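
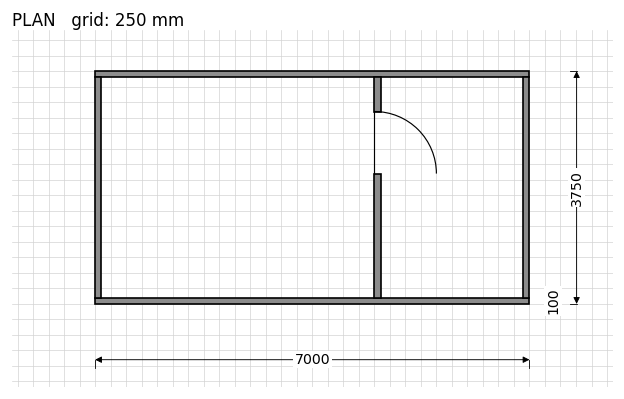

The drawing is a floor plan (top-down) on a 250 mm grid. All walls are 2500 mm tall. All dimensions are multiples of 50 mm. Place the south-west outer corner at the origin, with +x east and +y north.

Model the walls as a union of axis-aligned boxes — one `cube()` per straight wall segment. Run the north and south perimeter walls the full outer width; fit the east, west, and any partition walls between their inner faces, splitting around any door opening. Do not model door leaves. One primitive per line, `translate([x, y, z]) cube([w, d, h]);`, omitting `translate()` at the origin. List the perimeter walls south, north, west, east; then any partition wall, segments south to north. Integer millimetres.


cube([7000, 100, 2500]);
translate([0, 3650, 0]) cube([7000, 100, 2500]);
translate([0, 100, 0]) cube([100, 3550, 2500]);
translate([6900, 100, 0]) cube([100, 3550, 2500]);
translate([4500, 100, 0]) cube([100, 2000, 2500]);
translate([4500, 3100, 0]) cube([100, 550, 2500]);


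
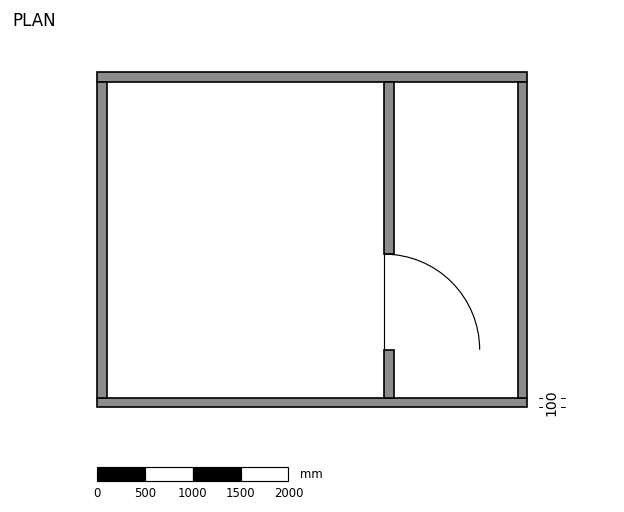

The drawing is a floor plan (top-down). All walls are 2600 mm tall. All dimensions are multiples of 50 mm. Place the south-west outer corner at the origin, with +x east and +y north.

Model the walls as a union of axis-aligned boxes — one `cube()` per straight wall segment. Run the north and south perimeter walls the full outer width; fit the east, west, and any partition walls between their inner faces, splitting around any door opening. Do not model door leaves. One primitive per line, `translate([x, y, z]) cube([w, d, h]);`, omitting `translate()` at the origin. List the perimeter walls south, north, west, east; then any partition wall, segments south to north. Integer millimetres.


cube([4500, 100, 2600]);
translate([0, 3400, 0]) cube([4500, 100, 2600]);
translate([0, 100, 0]) cube([100, 3300, 2600]);
translate([4400, 100, 0]) cube([100, 3300, 2600]);
translate([3000, 100, 0]) cube([100, 500, 2600]);
translate([3000, 1600, 0]) cube([100, 1800, 2600]);


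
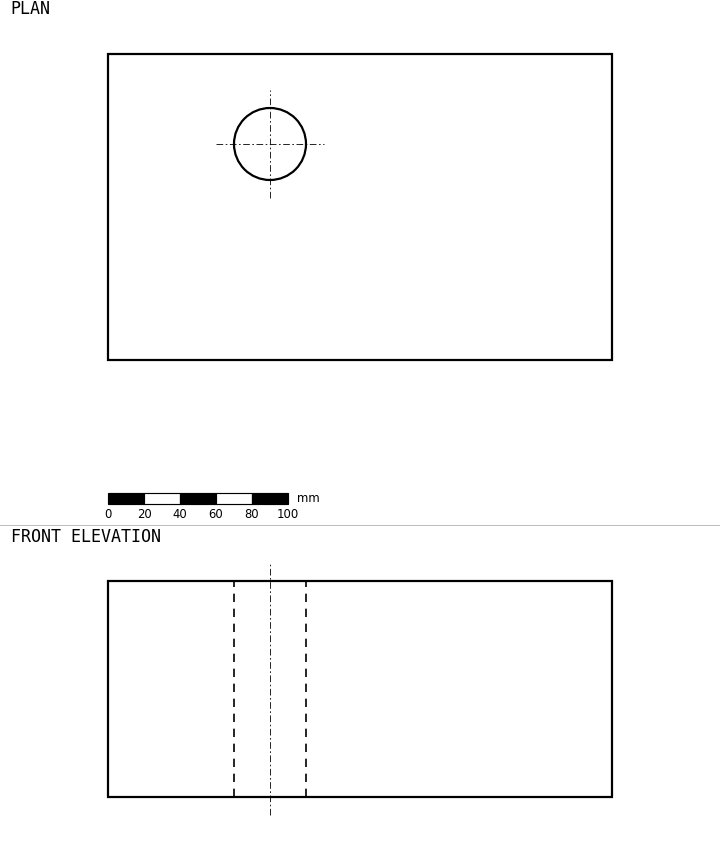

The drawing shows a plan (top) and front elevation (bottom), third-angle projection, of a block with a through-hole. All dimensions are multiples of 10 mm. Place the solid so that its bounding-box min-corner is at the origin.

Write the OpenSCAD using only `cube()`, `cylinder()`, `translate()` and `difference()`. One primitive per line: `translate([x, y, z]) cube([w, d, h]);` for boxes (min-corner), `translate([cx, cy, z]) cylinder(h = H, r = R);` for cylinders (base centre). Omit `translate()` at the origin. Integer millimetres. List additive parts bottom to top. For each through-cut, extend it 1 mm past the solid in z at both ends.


difference() {
  cube([280, 170, 120]);
  translate([90, 120, -1]) cylinder(h = 122, r = 20);
}


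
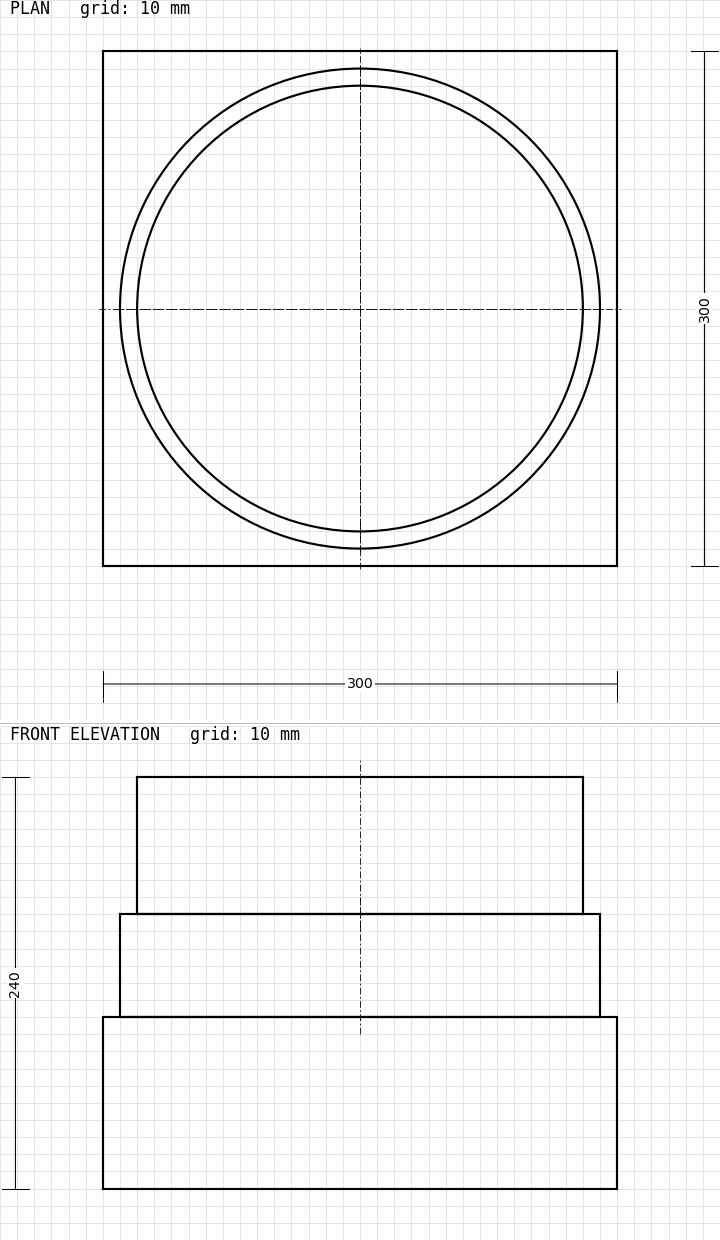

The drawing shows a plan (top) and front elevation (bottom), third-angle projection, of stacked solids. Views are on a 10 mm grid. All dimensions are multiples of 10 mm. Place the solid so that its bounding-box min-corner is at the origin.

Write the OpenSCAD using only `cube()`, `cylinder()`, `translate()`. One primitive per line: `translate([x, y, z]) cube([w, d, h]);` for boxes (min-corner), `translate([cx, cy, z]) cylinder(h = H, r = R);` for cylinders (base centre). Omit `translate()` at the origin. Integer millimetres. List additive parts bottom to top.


cube([300, 300, 100]);
translate([150, 150, 100]) cylinder(h = 60, r = 140);
translate([150, 150, 160]) cylinder(h = 80, r = 130);


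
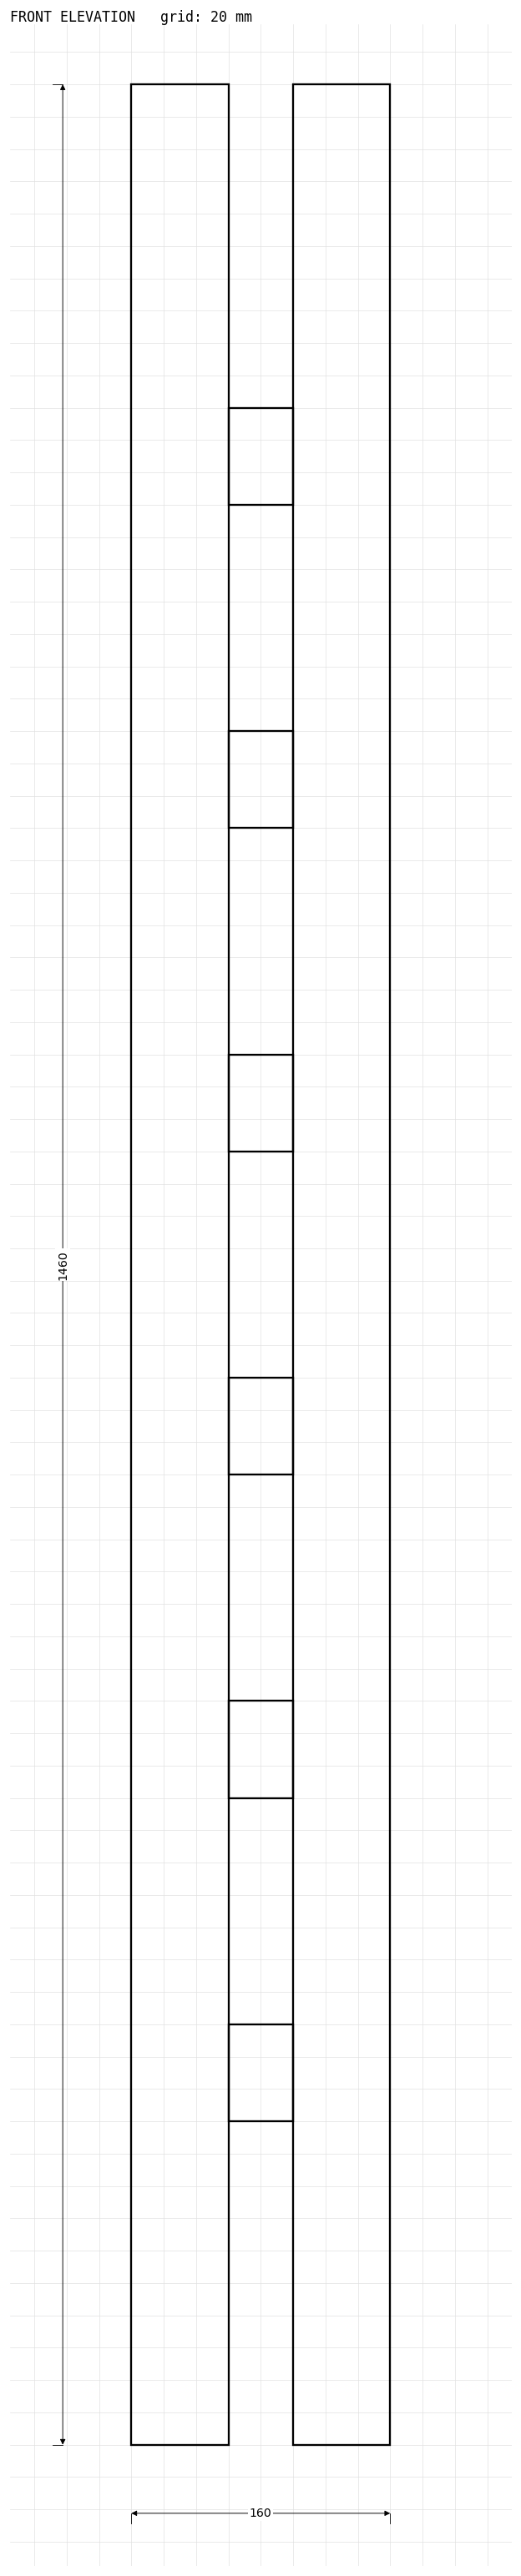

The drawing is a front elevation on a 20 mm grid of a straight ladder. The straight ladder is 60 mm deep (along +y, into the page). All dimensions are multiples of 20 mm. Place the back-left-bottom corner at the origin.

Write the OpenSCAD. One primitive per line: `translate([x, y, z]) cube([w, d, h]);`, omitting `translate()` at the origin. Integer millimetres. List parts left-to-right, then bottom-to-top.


cube([60, 60, 1460]);
translate([60, 0, 200]) cube([40, 60, 60]);
translate([60, 0, 400]) cube([40, 60, 60]);
translate([60, 0, 600]) cube([40, 60, 60]);
translate([60, 0, 800]) cube([40, 60, 60]);
translate([60, 0, 1000]) cube([40, 60, 60]);
translate([60, 0, 1200]) cube([40, 60, 60]);
translate([100, 0, 0]) cube([60, 60, 1460]);


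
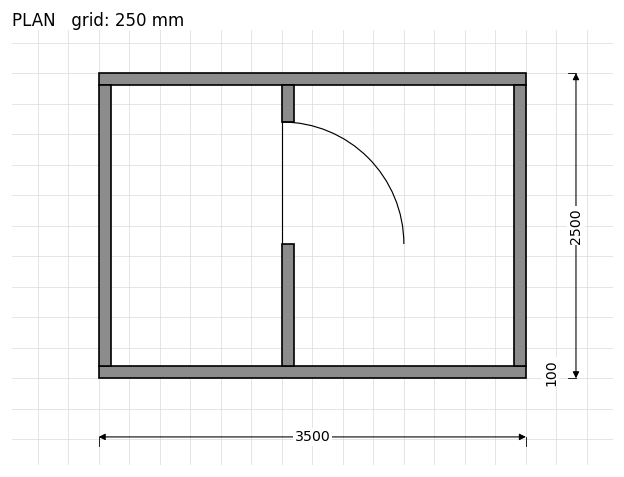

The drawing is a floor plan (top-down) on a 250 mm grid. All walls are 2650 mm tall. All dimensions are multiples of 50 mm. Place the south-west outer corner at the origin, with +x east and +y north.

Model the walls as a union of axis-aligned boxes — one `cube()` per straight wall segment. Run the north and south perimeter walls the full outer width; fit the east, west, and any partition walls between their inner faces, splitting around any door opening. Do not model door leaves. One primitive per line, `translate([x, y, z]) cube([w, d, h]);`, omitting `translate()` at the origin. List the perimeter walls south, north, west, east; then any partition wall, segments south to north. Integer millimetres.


cube([3500, 100, 2650]);
translate([0, 2400, 0]) cube([3500, 100, 2650]);
translate([0, 100, 0]) cube([100, 2300, 2650]);
translate([3400, 100, 0]) cube([100, 2300, 2650]);
translate([1500, 100, 0]) cube([100, 1000, 2650]);
translate([1500, 2100, 0]) cube([100, 300, 2650]);


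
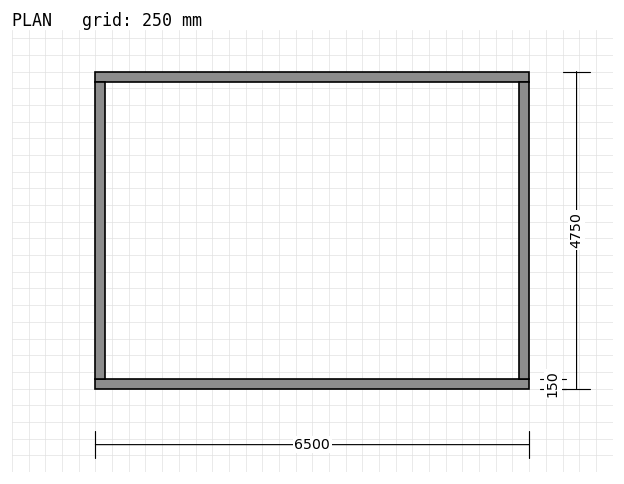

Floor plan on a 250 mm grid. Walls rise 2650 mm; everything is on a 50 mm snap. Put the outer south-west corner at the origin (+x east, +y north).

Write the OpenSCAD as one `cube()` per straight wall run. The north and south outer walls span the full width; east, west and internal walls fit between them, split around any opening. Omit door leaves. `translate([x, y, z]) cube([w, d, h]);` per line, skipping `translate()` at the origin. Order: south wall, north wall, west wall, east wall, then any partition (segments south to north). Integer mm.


cube([6500, 150, 2650]);
translate([0, 4600, 0]) cube([6500, 150, 2650]);
translate([0, 150, 0]) cube([150, 4450, 2650]);
translate([6350, 150, 0]) cube([150, 4450, 2650]);


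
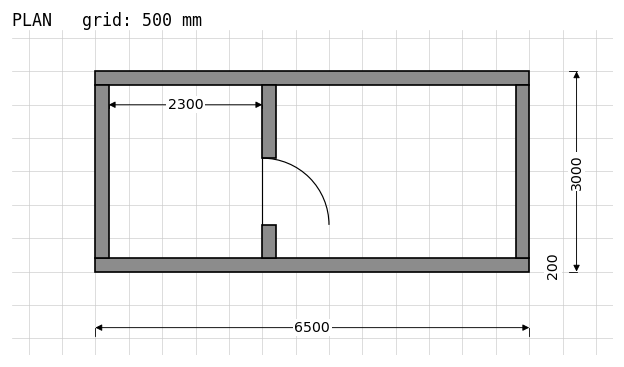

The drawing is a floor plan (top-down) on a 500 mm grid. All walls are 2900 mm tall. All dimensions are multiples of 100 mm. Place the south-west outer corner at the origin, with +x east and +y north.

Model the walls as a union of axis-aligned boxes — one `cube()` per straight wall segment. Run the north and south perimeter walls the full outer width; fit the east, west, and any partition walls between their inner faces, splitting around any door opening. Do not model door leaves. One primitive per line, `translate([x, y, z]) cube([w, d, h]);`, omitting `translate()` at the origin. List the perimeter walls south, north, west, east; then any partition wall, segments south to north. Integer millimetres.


cube([6500, 200, 2900]);
translate([0, 2800, 0]) cube([6500, 200, 2900]);
translate([0, 200, 0]) cube([200, 2600, 2900]);
translate([6300, 200, 0]) cube([200, 2600, 2900]);
translate([2500, 200, 0]) cube([200, 500, 2900]);
translate([2500, 1700, 0]) cube([200, 1100, 2900]);


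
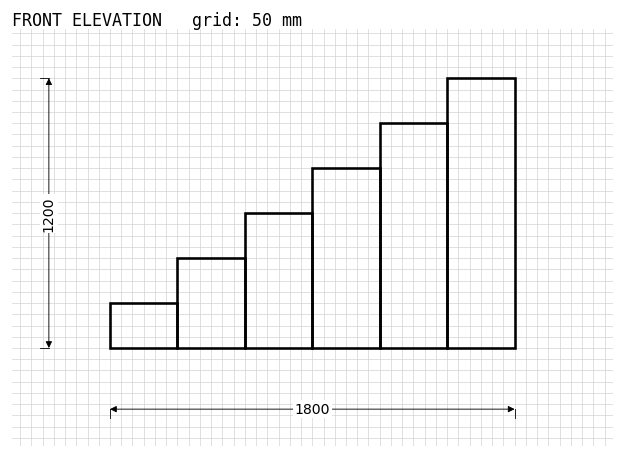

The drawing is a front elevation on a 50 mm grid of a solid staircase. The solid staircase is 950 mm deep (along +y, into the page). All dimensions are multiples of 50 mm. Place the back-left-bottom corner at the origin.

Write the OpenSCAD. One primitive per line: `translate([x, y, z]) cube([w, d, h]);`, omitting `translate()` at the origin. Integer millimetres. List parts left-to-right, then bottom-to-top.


cube([300, 950, 200]);
translate([300, 0, 0]) cube([300, 950, 400]);
translate([600, 0, 0]) cube([300, 950, 600]);
translate([900, 0, 0]) cube([300, 950, 800]);
translate([1200, 0, 0]) cube([300, 950, 1000]);
translate([1500, 0, 0]) cube([300, 950, 1200]);


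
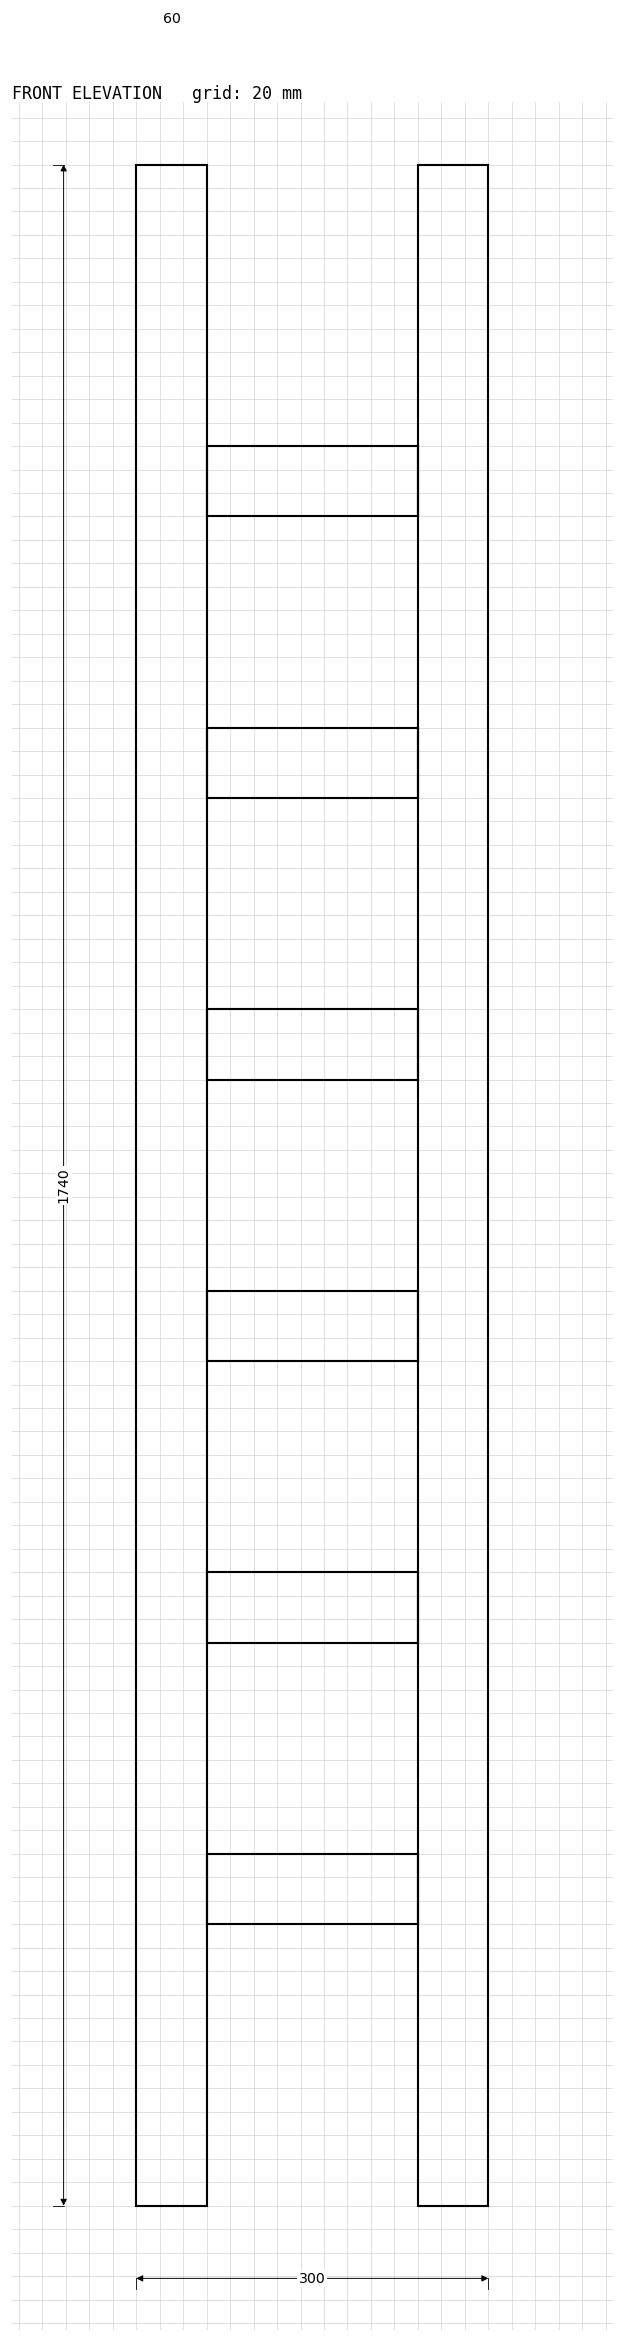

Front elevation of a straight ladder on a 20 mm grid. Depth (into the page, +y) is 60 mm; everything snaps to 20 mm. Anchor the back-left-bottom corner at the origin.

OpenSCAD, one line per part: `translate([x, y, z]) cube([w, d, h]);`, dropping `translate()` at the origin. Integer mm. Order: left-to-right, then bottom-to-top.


cube([60, 60, 1740]);
translate([60, 0, 240]) cube([180, 60, 60]);
translate([60, 0, 480]) cube([180, 60, 60]);
translate([60, 0, 720]) cube([180, 60, 60]);
translate([60, 0, 960]) cube([180, 60, 60]);
translate([60, 0, 1200]) cube([180, 60, 60]);
translate([60, 0, 1440]) cube([180, 60, 60]);
translate([240, 0, 0]) cube([60, 60, 1740]);


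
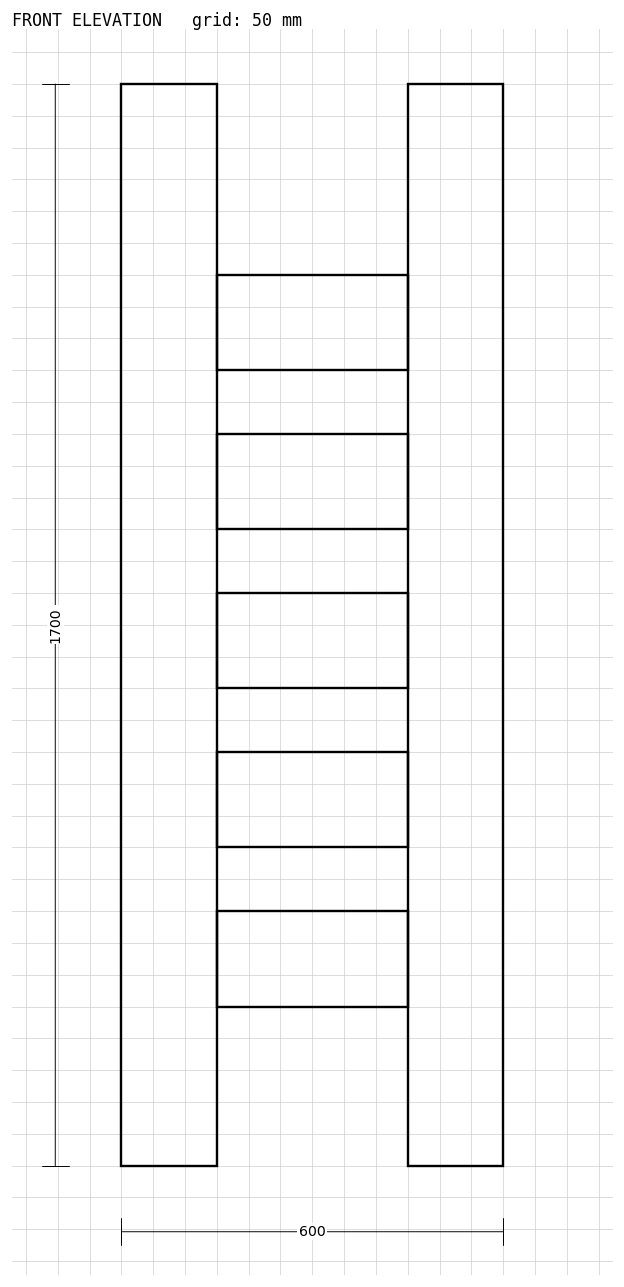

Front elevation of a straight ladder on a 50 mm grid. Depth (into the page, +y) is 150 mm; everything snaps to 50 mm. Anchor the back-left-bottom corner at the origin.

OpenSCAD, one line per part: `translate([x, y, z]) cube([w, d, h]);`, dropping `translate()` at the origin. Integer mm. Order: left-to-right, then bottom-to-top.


cube([150, 150, 1700]);
translate([150, 0, 250]) cube([300, 150, 150]);
translate([150, 0, 500]) cube([300, 150, 150]);
translate([150, 0, 750]) cube([300, 150, 150]);
translate([150, 0, 1000]) cube([300, 150, 150]);
translate([150, 0, 1250]) cube([300, 150, 150]);
translate([450, 0, 0]) cube([150, 150, 1700]);


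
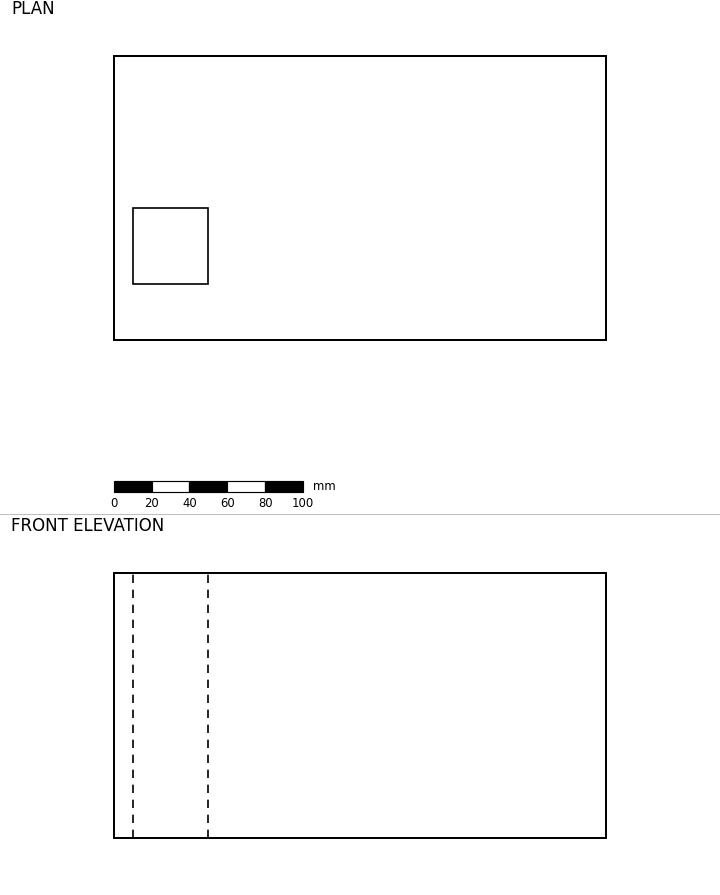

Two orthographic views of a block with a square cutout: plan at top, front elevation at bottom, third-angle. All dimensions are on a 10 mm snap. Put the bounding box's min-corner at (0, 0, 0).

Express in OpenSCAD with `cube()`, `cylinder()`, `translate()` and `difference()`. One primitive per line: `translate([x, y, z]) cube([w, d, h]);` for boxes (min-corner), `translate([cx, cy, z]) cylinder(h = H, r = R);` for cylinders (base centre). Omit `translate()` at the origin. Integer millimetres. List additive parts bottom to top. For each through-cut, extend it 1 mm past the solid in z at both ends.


difference() {
  cube([260, 150, 140]);
  translate([10, 30, -1]) cube([40, 40, 142]);
}


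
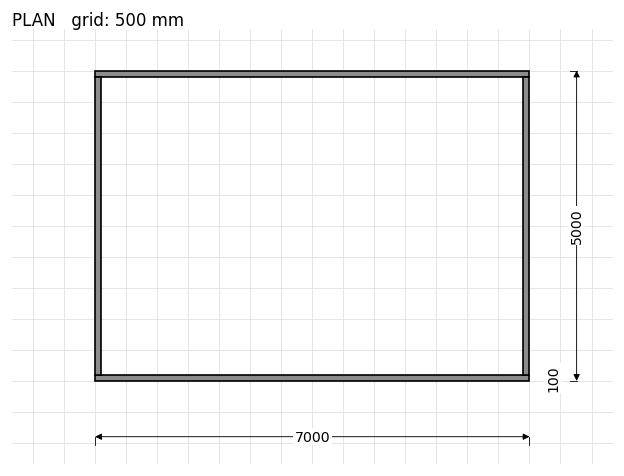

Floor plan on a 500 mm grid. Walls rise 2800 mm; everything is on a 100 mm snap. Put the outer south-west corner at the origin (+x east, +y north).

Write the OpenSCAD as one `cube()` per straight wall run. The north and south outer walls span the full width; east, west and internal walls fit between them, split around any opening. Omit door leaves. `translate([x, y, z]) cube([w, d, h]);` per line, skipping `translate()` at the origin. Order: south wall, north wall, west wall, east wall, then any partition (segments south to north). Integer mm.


cube([7000, 100, 2800]);
translate([0, 4900, 0]) cube([7000, 100, 2800]);
translate([0, 100, 0]) cube([100, 4800, 2800]);
translate([6900, 100, 0]) cube([100, 4800, 2800]);


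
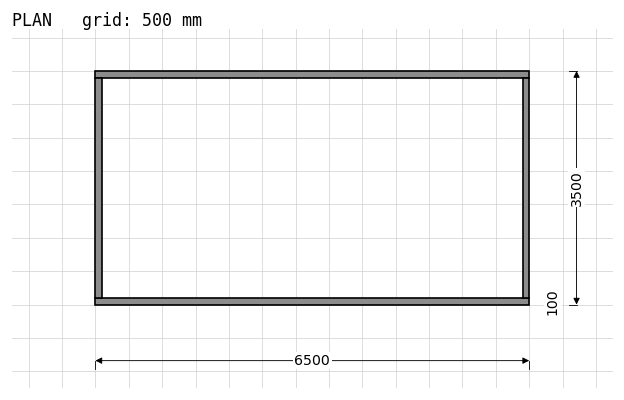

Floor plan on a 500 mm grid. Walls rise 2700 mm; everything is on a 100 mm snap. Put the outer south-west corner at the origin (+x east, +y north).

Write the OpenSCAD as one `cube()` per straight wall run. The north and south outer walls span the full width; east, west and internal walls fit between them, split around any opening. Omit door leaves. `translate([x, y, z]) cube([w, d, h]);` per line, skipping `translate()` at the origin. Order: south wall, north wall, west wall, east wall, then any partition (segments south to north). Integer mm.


cube([6500, 100, 2700]);
translate([0, 3400, 0]) cube([6500, 100, 2700]);
translate([0, 100, 0]) cube([100, 3300, 2700]);
translate([6400, 100, 0]) cube([100, 3300, 2700]);


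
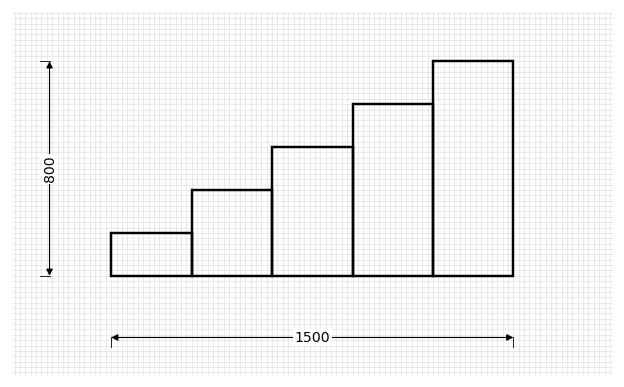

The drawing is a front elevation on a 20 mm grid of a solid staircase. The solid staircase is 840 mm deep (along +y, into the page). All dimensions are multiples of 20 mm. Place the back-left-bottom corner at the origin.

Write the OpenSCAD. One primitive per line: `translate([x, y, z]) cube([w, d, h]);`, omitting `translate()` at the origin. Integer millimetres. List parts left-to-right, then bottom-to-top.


cube([300, 840, 160]);
translate([300, 0, 0]) cube([300, 840, 320]);
translate([600, 0, 0]) cube([300, 840, 480]);
translate([900, 0, 0]) cube([300, 840, 640]);
translate([1200, 0, 0]) cube([300, 840, 800]);


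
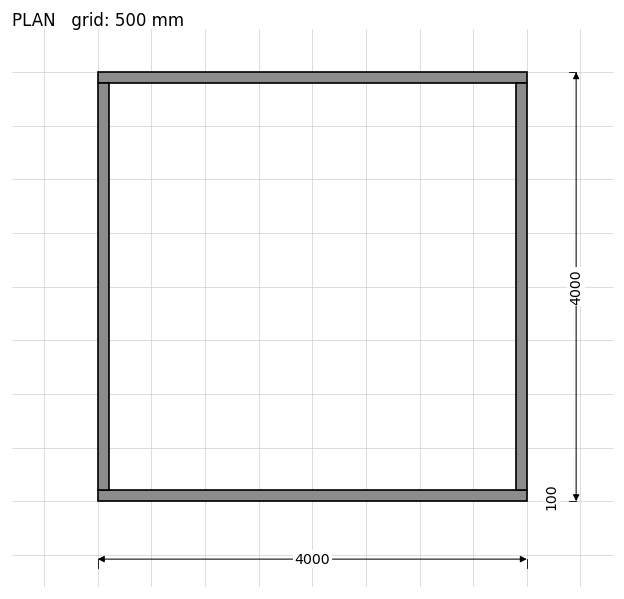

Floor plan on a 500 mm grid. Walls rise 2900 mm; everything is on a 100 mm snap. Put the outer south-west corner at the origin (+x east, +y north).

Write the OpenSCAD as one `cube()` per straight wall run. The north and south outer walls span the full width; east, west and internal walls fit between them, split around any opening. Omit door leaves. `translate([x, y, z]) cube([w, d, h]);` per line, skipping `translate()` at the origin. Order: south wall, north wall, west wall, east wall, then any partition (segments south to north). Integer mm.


cube([4000, 100, 2900]);
translate([0, 3900, 0]) cube([4000, 100, 2900]);
translate([0, 100, 0]) cube([100, 3800, 2900]);
translate([3900, 100, 0]) cube([100, 3800, 2900]);


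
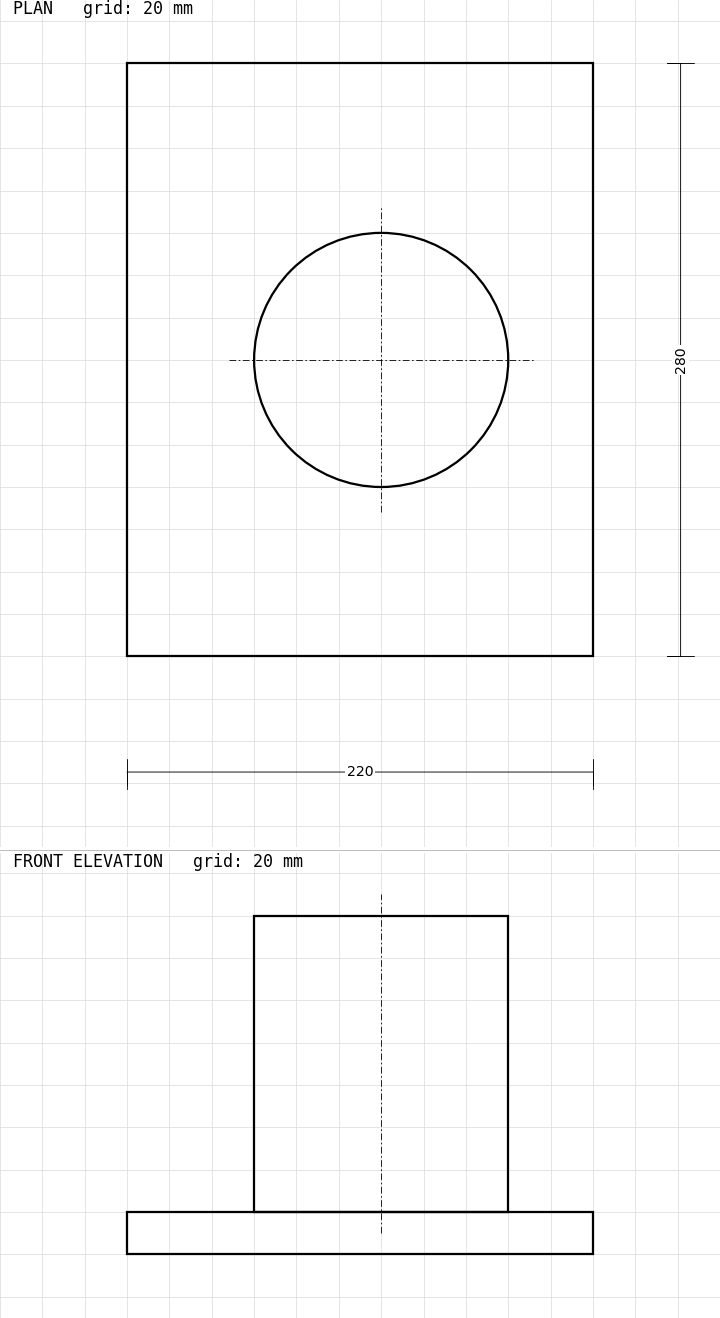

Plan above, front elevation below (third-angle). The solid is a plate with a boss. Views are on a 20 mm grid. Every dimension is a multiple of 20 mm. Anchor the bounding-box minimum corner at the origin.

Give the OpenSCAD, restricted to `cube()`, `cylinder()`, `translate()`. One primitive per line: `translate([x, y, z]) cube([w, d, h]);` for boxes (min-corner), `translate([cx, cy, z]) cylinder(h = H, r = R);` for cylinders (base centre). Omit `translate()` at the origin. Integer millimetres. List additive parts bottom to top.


cube([220, 280, 20]);
translate([120, 140, 20]) cylinder(h = 140, r = 60);


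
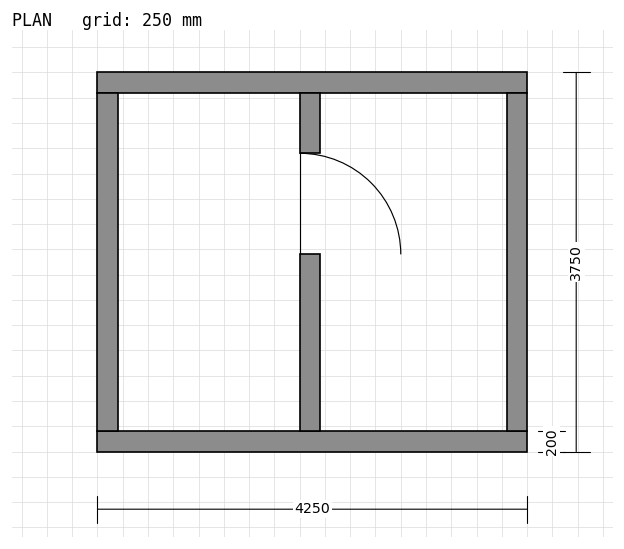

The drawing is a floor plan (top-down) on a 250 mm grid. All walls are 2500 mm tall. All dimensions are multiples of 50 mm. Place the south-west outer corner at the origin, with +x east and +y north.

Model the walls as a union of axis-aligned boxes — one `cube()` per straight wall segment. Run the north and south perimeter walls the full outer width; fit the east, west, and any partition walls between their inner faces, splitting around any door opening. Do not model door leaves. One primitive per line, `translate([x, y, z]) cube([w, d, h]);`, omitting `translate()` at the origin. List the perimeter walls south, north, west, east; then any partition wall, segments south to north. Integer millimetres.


cube([4250, 200, 2500]);
translate([0, 3550, 0]) cube([4250, 200, 2500]);
translate([0, 200, 0]) cube([200, 3350, 2500]);
translate([4050, 200, 0]) cube([200, 3350, 2500]);
translate([2000, 200, 0]) cube([200, 1750, 2500]);
translate([2000, 2950, 0]) cube([200, 600, 2500]);


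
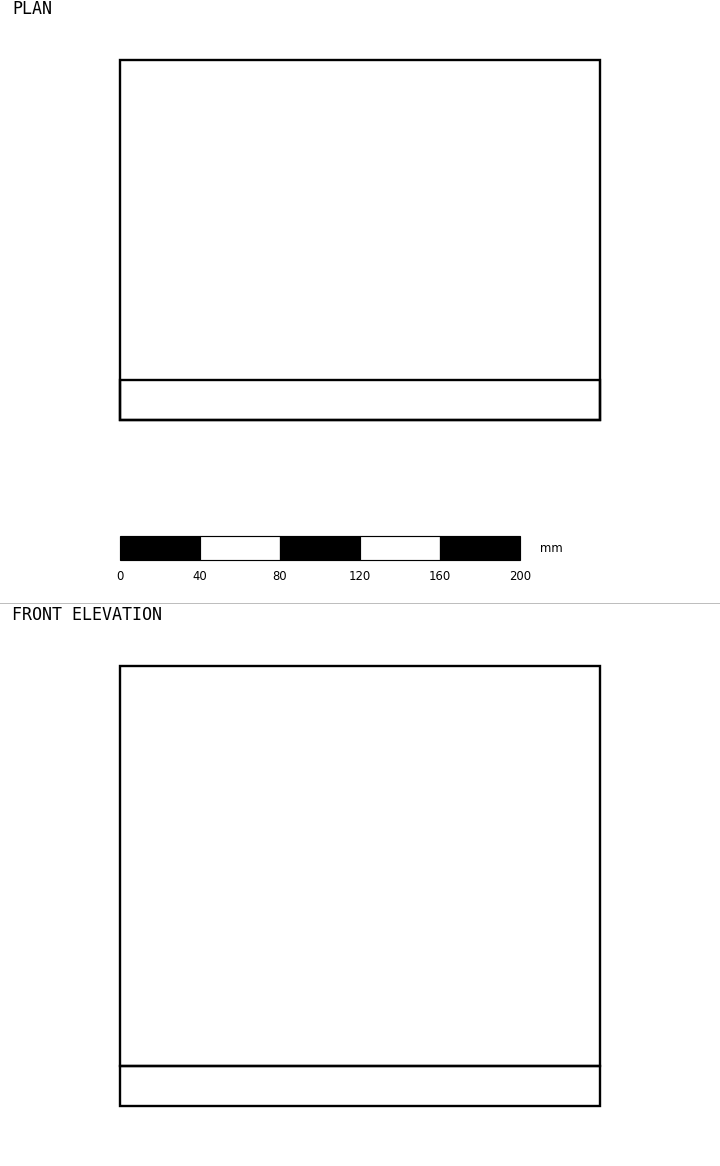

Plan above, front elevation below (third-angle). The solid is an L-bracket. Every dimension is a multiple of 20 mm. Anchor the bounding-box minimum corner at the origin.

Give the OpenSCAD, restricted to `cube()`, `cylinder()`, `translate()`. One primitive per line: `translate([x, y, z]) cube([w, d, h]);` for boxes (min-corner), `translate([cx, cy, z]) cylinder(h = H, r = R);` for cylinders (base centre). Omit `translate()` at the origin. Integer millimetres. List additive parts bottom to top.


cube([240, 180, 20]);
translate([0, 0, 20]) cube([240, 20, 200]);


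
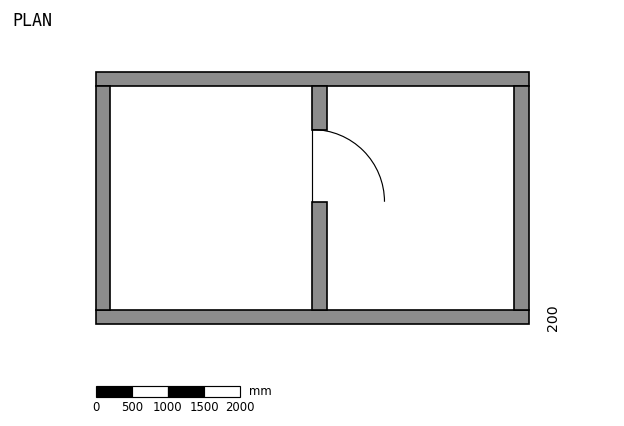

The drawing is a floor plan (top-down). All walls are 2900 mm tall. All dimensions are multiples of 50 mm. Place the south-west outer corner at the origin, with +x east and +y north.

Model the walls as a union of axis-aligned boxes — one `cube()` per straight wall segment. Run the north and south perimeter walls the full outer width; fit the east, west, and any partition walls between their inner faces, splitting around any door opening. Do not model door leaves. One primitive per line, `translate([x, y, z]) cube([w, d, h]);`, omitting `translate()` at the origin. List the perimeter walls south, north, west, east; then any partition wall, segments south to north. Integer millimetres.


cube([6000, 200, 2900]);
translate([0, 3300, 0]) cube([6000, 200, 2900]);
translate([0, 200, 0]) cube([200, 3100, 2900]);
translate([5800, 200, 0]) cube([200, 3100, 2900]);
translate([3000, 200, 0]) cube([200, 1500, 2900]);
translate([3000, 2700, 0]) cube([200, 600, 2900]);


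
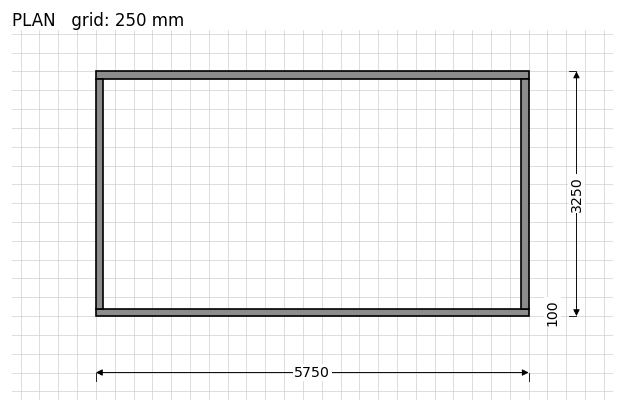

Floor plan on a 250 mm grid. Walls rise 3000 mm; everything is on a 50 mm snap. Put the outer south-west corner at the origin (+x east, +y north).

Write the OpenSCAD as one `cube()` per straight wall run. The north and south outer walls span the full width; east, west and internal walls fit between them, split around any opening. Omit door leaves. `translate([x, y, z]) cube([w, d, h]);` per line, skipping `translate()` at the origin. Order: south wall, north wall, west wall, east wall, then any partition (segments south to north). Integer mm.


cube([5750, 100, 3000]);
translate([0, 3150, 0]) cube([5750, 100, 3000]);
translate([0, 100, 0]) cube([100, 3050, 3000]);
translate([5650, 100, 0]) cube([100, 3050, 3000]);


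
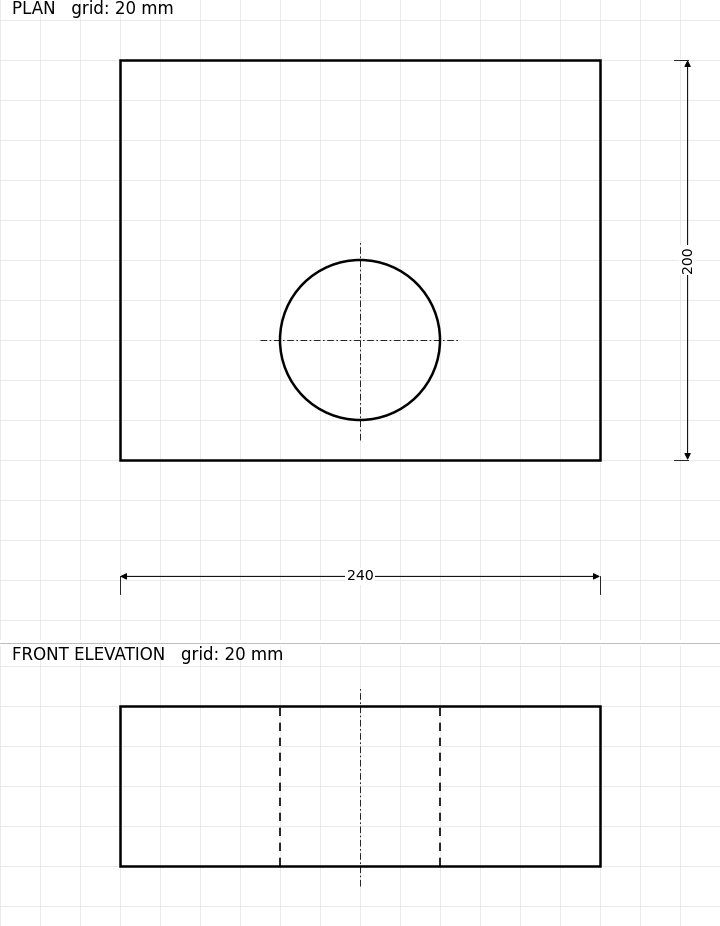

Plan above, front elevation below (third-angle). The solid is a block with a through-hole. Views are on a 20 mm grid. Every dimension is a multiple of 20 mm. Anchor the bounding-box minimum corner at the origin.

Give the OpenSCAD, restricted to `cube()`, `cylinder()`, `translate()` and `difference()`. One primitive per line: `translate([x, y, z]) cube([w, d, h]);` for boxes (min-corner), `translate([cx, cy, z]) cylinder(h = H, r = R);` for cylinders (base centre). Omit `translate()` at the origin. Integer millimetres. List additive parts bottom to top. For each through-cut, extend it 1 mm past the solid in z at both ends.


difference() {
  cube([240, 200, 80]);
  translate([120, 60, -1]) cylinder(h = 82, r = 40);
}


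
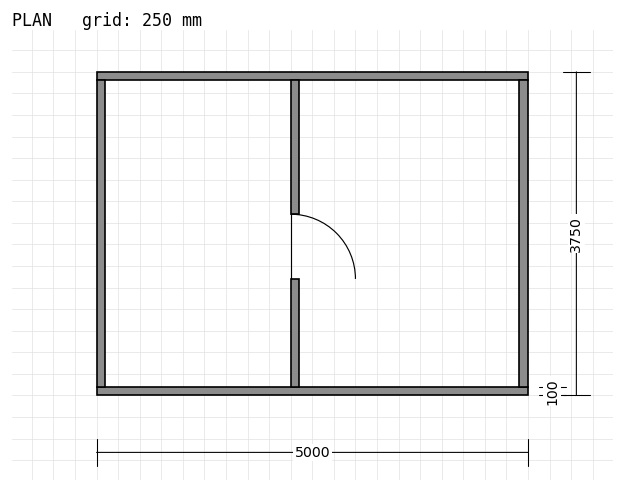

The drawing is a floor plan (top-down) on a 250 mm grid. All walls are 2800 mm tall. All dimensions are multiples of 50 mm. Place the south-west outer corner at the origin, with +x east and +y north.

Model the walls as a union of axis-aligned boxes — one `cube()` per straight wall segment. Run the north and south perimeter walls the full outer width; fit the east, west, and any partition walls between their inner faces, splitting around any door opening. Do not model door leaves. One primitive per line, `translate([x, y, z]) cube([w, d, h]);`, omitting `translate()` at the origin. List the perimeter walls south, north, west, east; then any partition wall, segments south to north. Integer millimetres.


cube([5000, 100, 2800]);
translate([0, 3650, 0]) cube([5000, 100, 2800]);
translate([0, 100, 0]) cube([100, 3550, 2800]);
translate([4900, 100, 0]) cube([100, 3550, 2800]);
translate([2250, 100, 0]) cube([100, 1250, 2800]);
translate([2250, 2100, 0]) cube([100, 1550, 2800]);


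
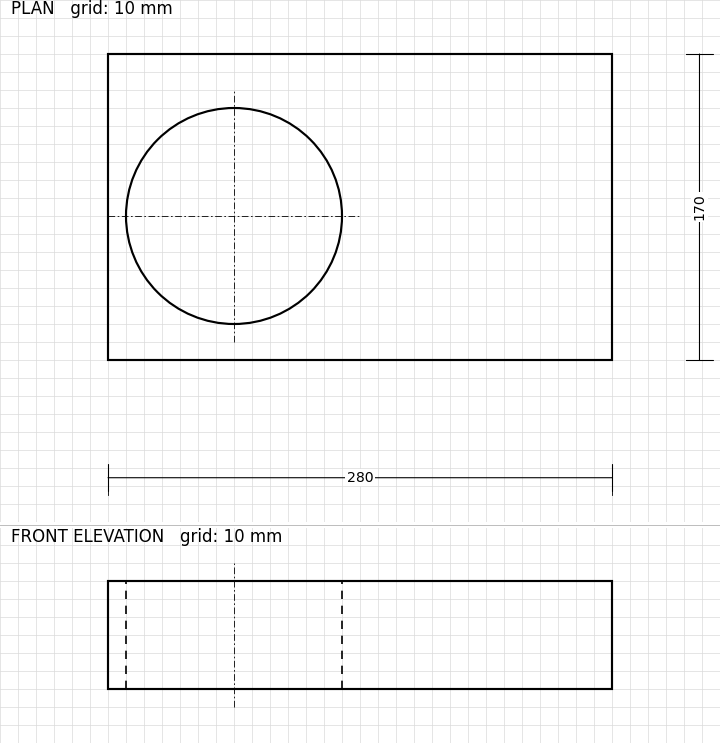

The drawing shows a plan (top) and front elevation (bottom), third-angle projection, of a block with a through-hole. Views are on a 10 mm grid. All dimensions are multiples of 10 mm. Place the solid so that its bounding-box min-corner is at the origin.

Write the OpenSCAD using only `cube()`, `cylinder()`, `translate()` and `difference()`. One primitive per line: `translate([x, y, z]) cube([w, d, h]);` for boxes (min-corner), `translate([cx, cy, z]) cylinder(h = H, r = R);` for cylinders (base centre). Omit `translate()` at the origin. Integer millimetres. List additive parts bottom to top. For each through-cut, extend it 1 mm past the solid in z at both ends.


difference() {
  cube([280, 170, 60]);
  translate([70, 80, -1]) cylinder(h = 62, r = 60);
}


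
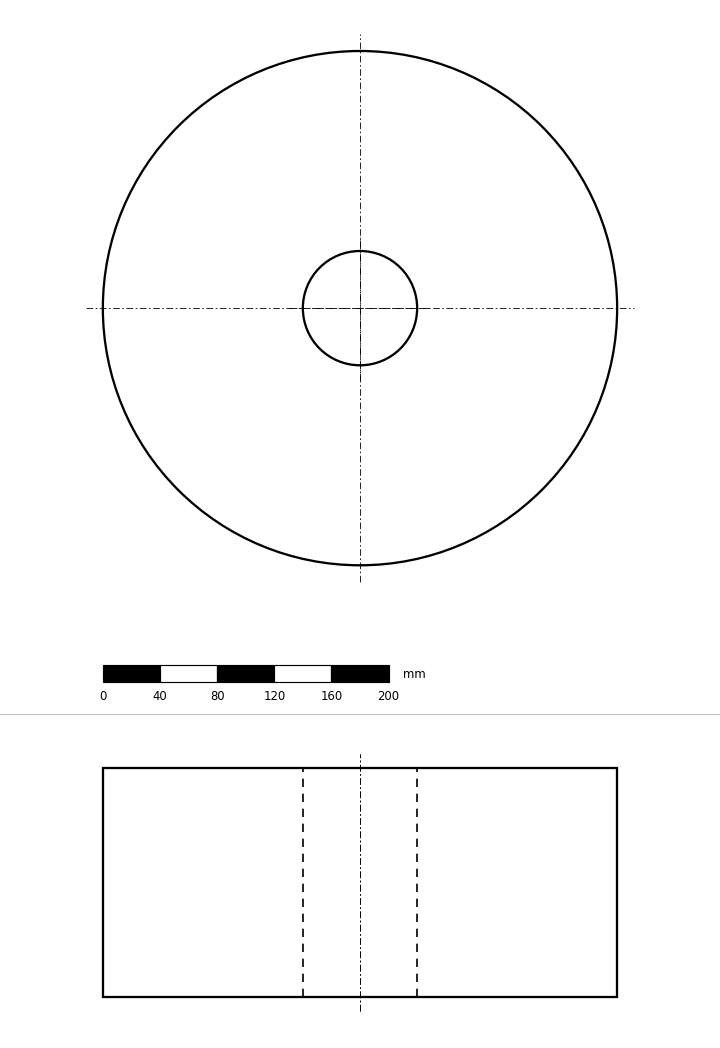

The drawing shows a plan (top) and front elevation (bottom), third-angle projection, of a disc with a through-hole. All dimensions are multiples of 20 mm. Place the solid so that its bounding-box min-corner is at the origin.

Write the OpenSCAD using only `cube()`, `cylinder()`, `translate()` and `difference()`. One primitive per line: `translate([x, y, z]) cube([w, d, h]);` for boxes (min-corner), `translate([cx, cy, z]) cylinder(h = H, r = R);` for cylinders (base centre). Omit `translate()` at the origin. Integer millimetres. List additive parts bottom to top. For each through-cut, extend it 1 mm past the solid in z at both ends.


difference() {
  translate([180, 180, 0]) cylinder(h = 160, r = 180);
  translate([180, 180, -1]) cylinder(h = 162, r = 40);
}


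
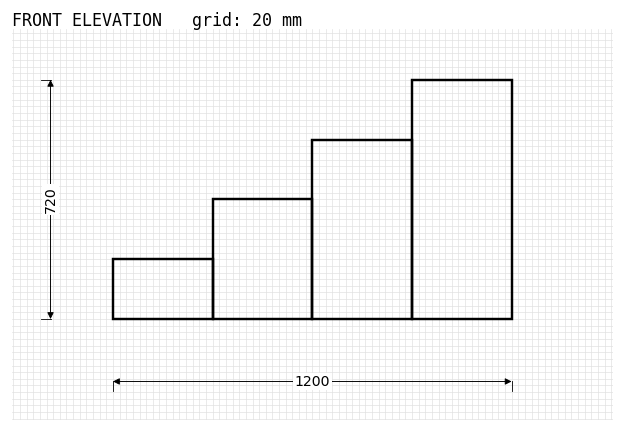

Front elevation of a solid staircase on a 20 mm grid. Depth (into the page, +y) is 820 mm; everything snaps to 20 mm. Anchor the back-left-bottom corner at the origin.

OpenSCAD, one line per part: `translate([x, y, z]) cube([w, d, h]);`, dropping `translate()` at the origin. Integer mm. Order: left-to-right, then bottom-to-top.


cube([300, 820, 180]);
translate([300, 0, 0]) cube([300, 820, 360]);
translate([600, 0, 0]) cube([300, 820, 540]);
translate([900, 0, 0]) cube([300, 820, 720]);


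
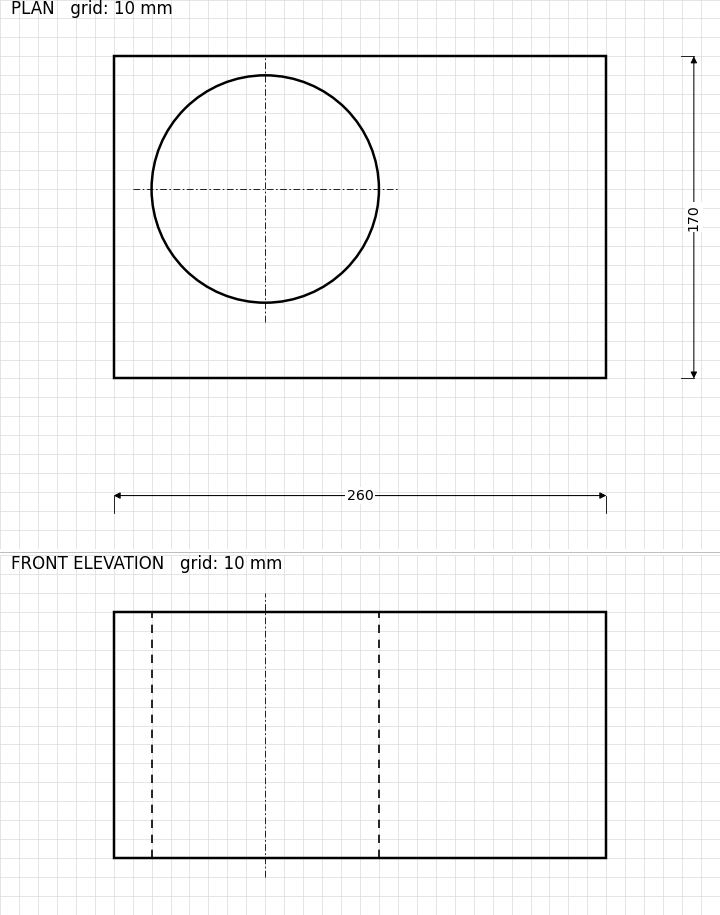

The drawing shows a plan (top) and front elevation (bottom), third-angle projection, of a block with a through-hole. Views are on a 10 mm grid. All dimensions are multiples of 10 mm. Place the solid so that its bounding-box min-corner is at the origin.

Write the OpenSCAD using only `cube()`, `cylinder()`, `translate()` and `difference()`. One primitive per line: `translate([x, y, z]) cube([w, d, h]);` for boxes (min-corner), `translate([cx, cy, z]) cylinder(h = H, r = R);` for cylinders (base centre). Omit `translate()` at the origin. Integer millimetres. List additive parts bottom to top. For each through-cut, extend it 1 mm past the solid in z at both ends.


difference() {
  cube([260, 170, 130]);
  translate([80, 100, -1]) cylinder(h = 132, r = 60);
}


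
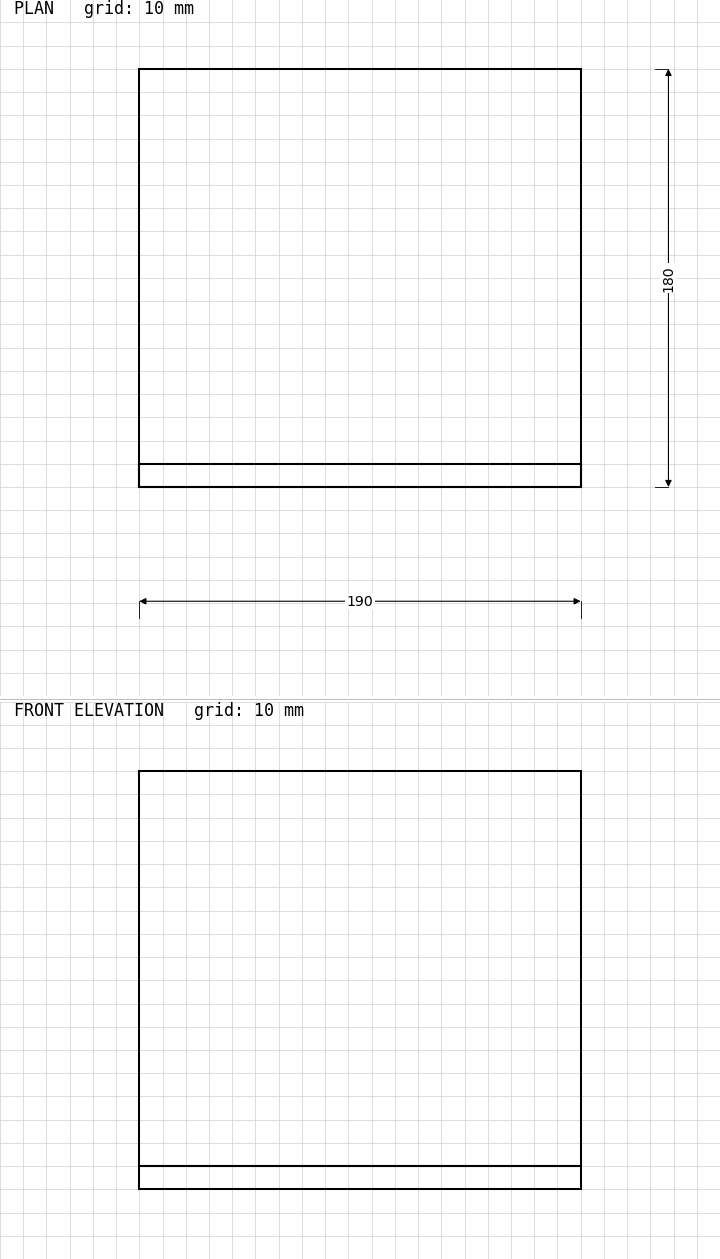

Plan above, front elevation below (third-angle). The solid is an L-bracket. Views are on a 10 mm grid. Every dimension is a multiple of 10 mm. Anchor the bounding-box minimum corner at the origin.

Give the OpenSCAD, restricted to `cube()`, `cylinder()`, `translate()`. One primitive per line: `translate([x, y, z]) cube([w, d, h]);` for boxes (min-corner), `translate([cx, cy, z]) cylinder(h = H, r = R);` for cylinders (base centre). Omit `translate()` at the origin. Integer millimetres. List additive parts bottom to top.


cube([190, 180, 10]);
translate([0, 0, 10]) cube([190, 10, 170]);


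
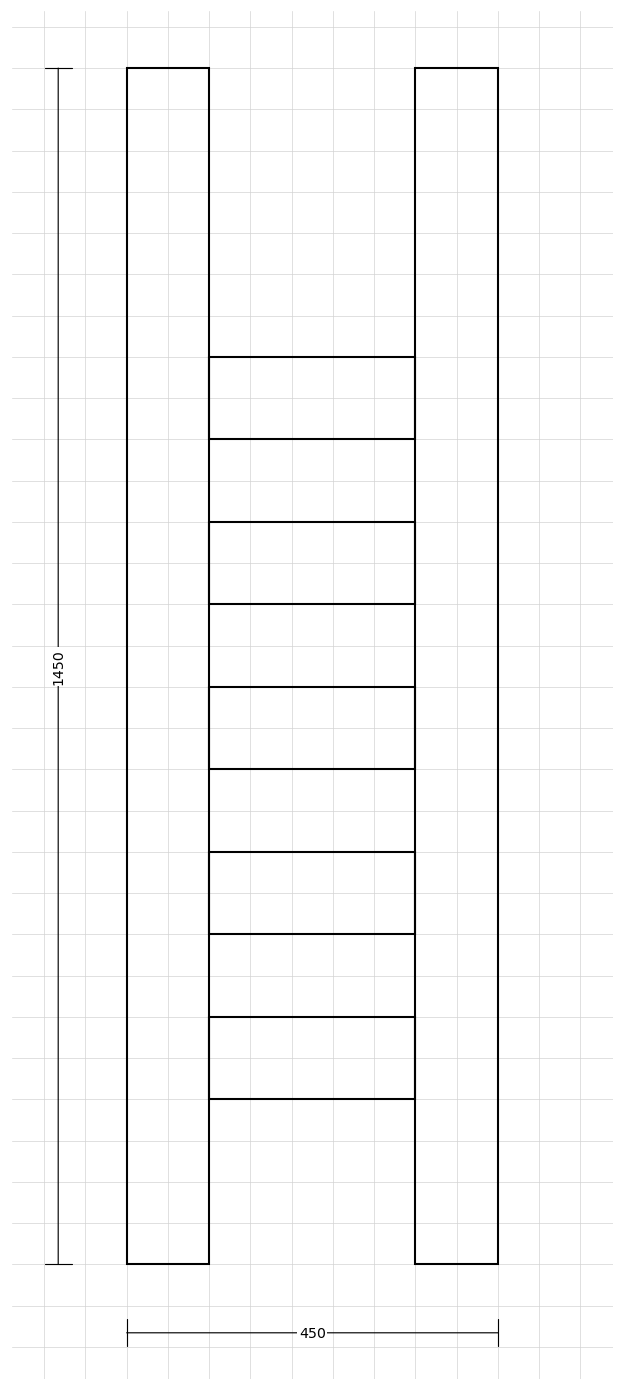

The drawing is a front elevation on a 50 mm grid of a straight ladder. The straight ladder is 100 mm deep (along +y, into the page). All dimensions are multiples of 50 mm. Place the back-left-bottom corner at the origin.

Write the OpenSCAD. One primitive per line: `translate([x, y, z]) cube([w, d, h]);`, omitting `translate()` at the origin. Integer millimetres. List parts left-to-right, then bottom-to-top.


cube([100, 100, 1450]);
translate([100, 0, 200]) cube([250, 100, 100]);
translate([100, 0, 400]) cube([250, 100, 100]);
translate([100, 0, 600]) cube([250, 100, 100]);
translate([100, 0, 800]) cube([250, 100, 100]);
translate([100, 0, 1000]) cube([250, 100, 100]);
translate([350, 0, 0]) cube([100, 100, 1450]);


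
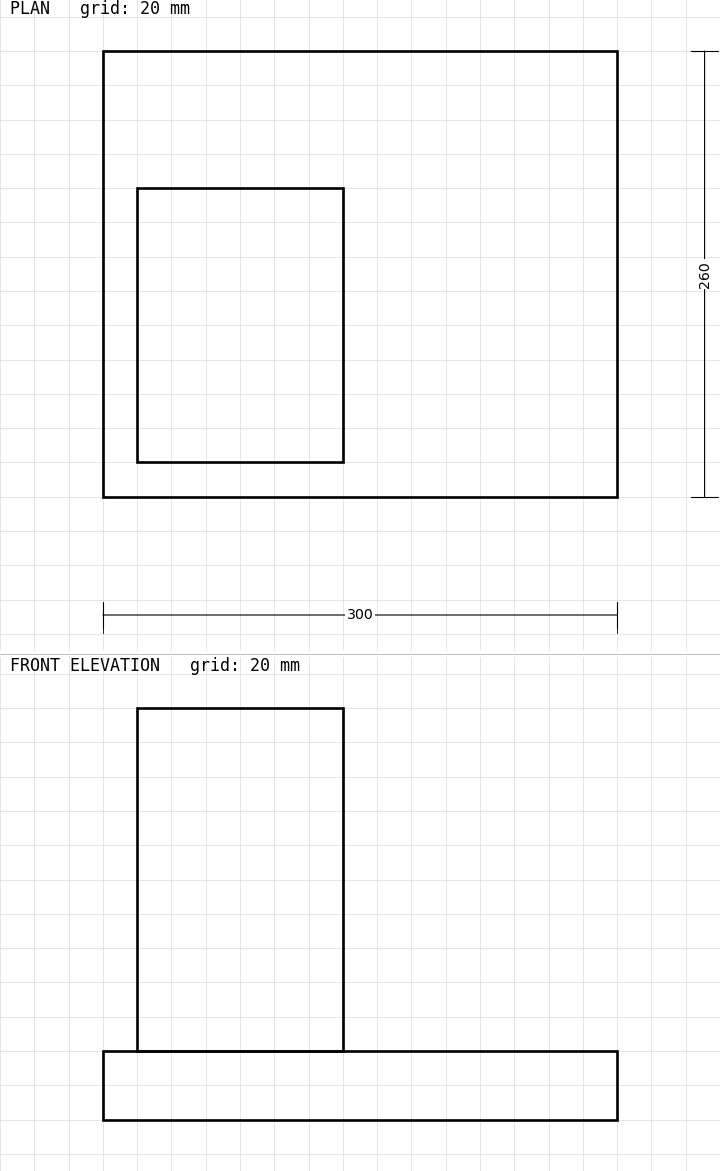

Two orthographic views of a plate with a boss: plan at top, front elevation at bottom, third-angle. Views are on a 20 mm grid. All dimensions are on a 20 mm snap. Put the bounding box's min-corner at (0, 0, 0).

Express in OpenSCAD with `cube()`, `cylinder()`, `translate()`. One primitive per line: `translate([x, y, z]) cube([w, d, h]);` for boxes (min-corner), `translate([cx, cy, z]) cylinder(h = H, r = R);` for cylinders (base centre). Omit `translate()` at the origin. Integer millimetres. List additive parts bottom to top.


cube([300, 260, 40]);
translate([20, 20, 40]) cube([120, 160, 200]);


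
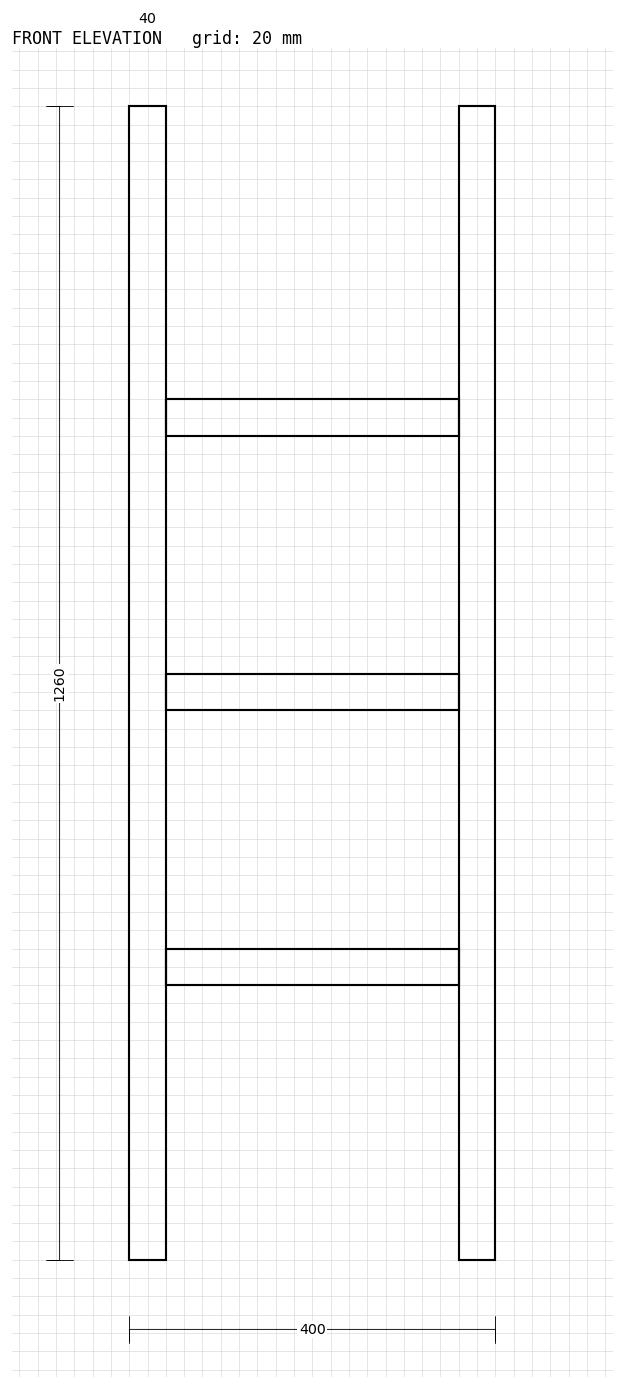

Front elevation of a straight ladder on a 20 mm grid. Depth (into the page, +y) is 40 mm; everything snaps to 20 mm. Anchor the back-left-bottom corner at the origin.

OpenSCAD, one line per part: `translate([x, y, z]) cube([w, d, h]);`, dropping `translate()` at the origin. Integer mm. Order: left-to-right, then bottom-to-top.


cube([40, 40, 1260]);
translate([40, 0, 300]) cube([320, 40, 40]);
translate([40, 0, 600]) cube([320, 40, 40]);
translate([40, 0, 900]) cube([320, 40, 40]);
translate([360, 0, 0]) cube([40, 40, 1260]);


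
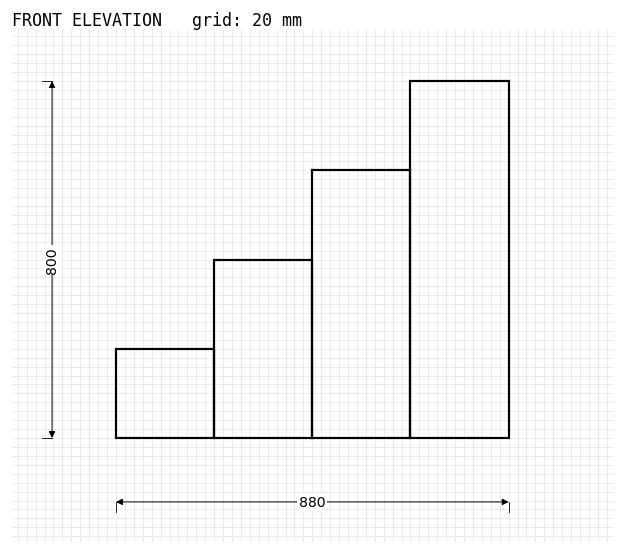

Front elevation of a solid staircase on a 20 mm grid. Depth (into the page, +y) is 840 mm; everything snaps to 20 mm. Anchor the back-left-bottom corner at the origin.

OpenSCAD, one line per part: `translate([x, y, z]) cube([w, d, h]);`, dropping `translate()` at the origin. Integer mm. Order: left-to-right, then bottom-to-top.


cube([220, 840, 200]);
translate([220, 0, 0]) cube([220, 840, 400]);
translate([440, 0, 0]) cube([220, 840, 600]);
translate([660, 0, 0]) cube([220, 840, 800]);


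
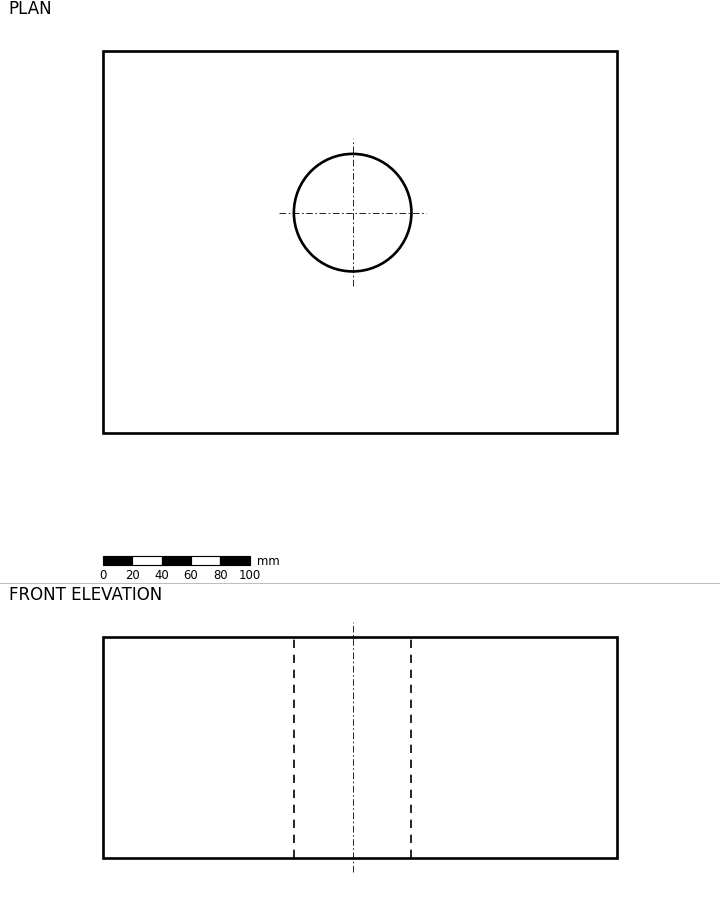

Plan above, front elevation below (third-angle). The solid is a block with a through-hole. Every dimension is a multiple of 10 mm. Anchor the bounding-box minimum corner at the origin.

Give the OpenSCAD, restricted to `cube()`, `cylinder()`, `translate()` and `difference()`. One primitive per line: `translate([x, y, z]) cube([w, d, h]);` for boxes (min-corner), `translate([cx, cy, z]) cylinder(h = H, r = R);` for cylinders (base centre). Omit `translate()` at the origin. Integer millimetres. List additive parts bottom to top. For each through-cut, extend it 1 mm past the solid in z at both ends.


difference() {
  cube([350, 260, 150]);
  translate([170, 150, -1]) cylinder(h = 152, r = 40);
}


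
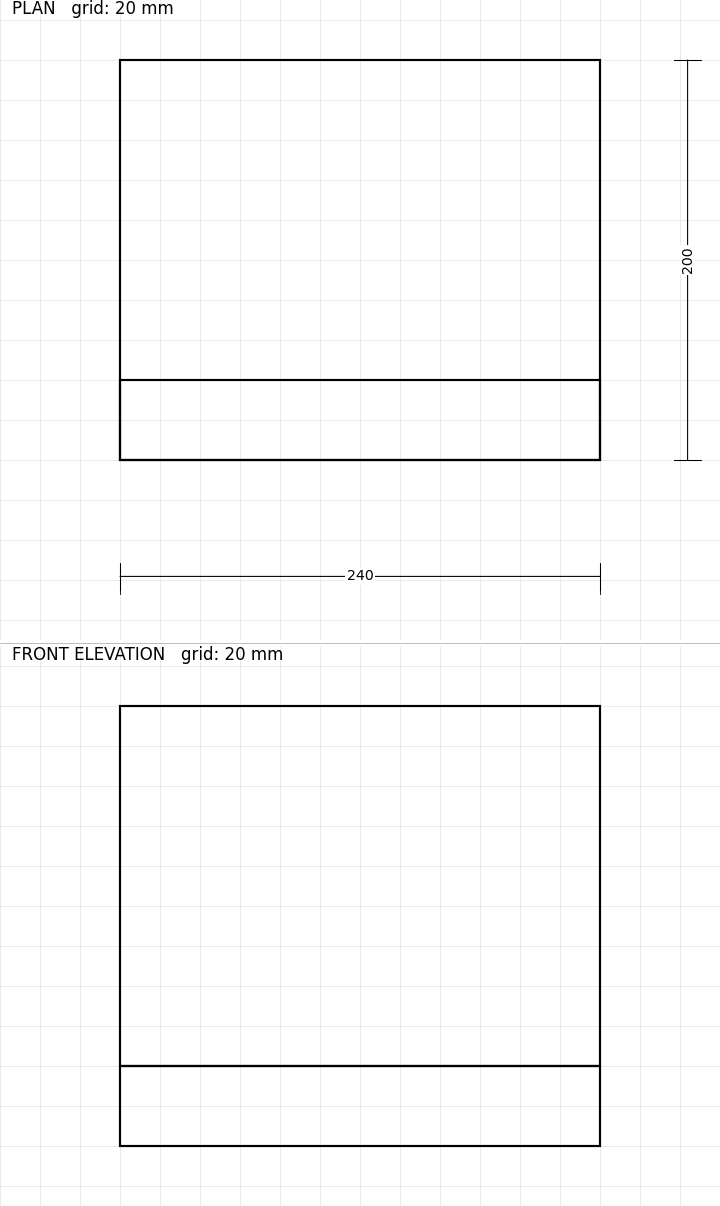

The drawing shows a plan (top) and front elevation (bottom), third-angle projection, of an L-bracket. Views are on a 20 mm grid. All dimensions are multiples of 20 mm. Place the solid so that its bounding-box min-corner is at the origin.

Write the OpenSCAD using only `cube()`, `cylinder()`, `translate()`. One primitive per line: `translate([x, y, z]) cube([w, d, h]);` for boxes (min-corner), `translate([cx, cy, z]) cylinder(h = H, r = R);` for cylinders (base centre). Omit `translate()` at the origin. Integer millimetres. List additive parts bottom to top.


cube([240, 200, 40]);
translate([0, 0, 40]) cube([240, 40, 180]);


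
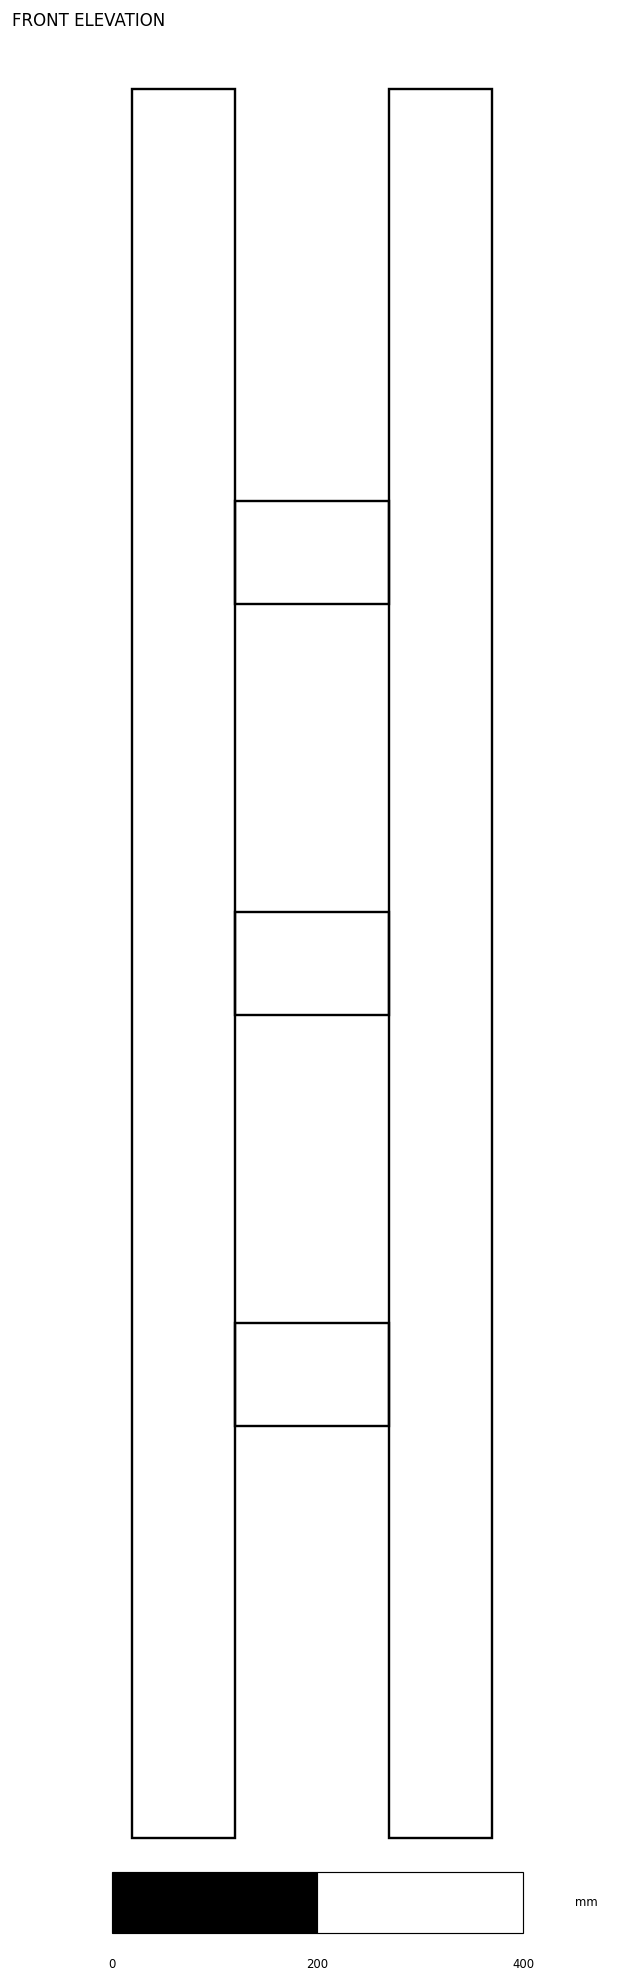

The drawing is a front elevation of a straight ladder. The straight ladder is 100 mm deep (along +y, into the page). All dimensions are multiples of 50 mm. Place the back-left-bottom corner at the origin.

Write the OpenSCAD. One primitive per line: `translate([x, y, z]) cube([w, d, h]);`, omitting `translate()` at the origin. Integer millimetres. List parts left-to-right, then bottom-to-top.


cube([100, 100, 1700]);
translate([100, 0, 400]) cube([150, 100, 100]);
translate([100, 0, 800]) cube([150, 100, 100]);
translate([100, 0, 1200]) cube([150, 100, 100]);
translate([250, 0, 0]) cube([100, 100, 1700]);


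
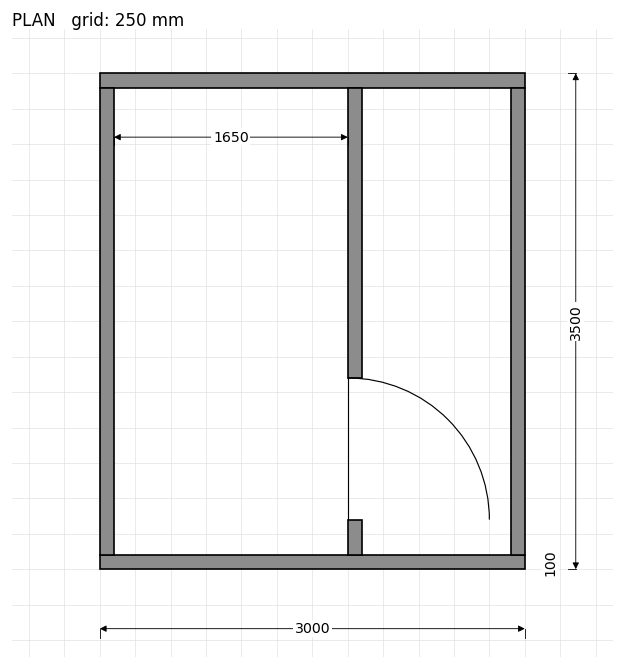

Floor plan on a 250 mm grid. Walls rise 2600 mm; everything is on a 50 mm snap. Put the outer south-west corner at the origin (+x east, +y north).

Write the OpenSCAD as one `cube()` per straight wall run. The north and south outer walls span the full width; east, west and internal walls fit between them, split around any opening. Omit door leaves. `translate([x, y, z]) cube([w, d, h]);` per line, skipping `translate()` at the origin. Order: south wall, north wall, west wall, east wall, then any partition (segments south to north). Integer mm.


cube([3000, 100, 2600]);
translate([0, 3400, 0]) cube([3000, 100, 2600]);
translate([0, 100, 0]) cube([100, 3300, 2600]);
translate([2900, 100, 0]) cube([100, 3300, 2600]);
translate([1750, 100, 0]) cube([100, 250, 2600]);
translate([1750, 1350, 0]) cube([100, 2050, 2600]);
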